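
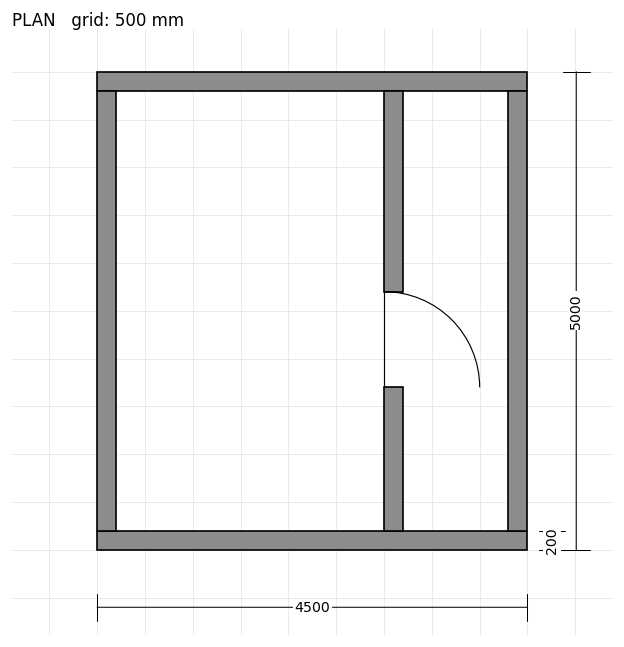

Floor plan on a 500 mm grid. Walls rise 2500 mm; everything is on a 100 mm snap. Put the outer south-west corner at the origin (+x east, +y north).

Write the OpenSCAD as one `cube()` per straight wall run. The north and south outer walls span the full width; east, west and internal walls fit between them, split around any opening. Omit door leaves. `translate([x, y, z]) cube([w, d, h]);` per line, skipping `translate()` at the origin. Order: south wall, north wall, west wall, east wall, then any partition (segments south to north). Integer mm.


cube([4500, 200, 2500]);
translate([0, 4800, 0]) cube([4500, 200, 2500]);
translate([0, 200, 0]) cube([200, 4600, 2500]);
translate([4300, 200, 0]) cube([200, 4600, 2500]);
translate([3000, 200, 0]) cube([200, 1500, 2500]);
translate([3000, 2700, 0]) cube([200, 2100, 2500]);


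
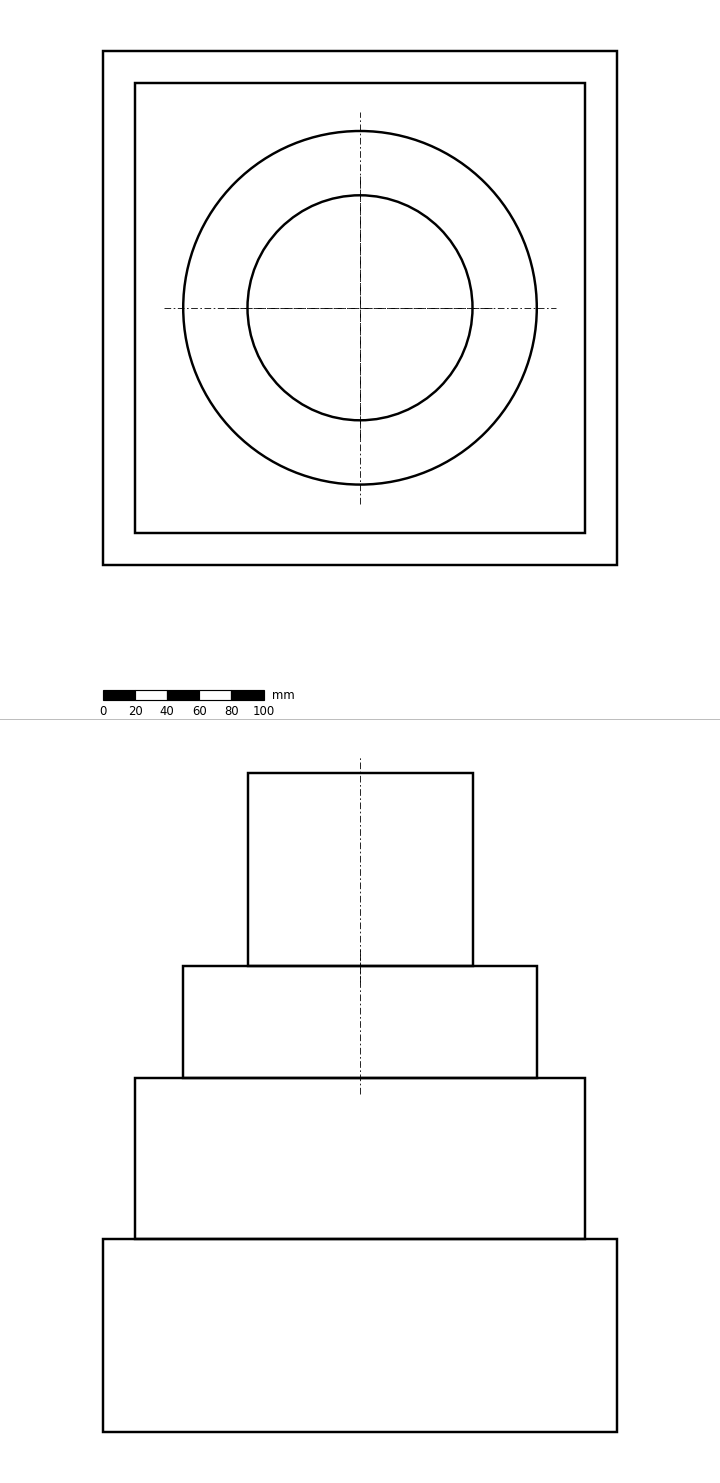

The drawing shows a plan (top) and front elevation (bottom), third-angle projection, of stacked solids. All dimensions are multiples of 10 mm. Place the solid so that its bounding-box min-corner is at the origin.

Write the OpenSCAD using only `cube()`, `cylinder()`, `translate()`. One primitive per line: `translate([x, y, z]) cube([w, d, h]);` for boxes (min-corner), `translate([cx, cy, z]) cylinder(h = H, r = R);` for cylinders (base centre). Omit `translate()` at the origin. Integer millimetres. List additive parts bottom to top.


cube([320, 320, 120]);
translate([20, 20, 120]) cube([280, 280, 100]);
translate([160, 160, 220]) cylinder(h = 70, r = 110);
translate([160, 160, 290]) cylinder(h = 120, r = 70);


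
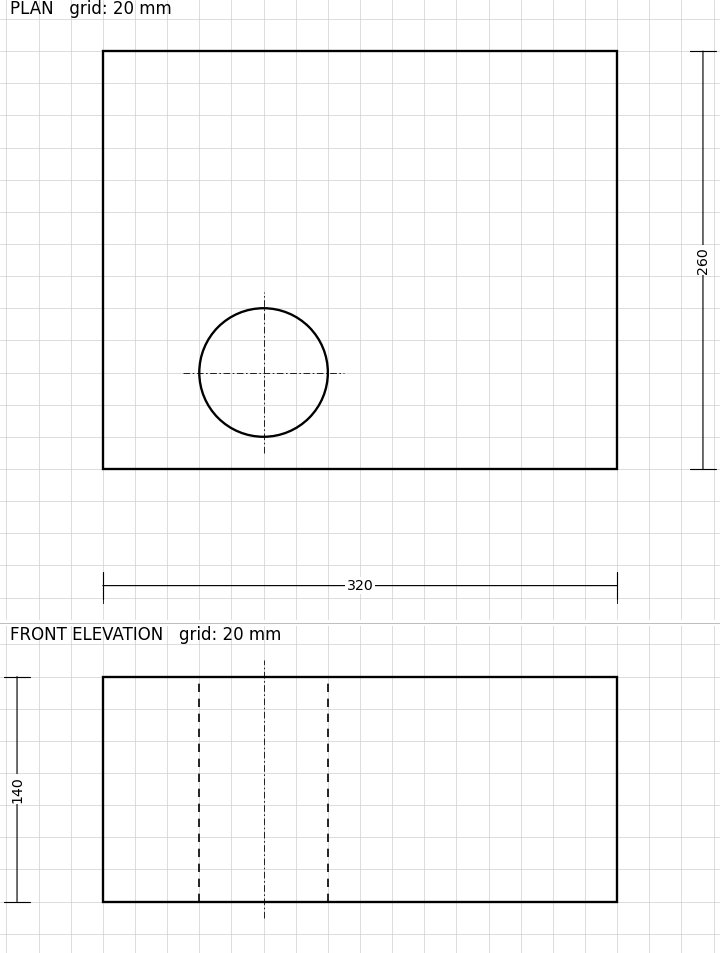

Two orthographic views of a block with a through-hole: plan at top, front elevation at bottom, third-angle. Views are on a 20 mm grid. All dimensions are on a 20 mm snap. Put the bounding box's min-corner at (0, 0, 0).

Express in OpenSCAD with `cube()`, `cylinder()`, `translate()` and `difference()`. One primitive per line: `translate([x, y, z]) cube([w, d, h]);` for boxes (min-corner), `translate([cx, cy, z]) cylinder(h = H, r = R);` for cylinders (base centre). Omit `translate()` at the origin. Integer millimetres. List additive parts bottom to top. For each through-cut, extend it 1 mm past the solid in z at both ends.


difference() {
  cube([320, 260, 140]);
  translate([100, 60, -1]) cylinder(h = 142, r = 40);
}


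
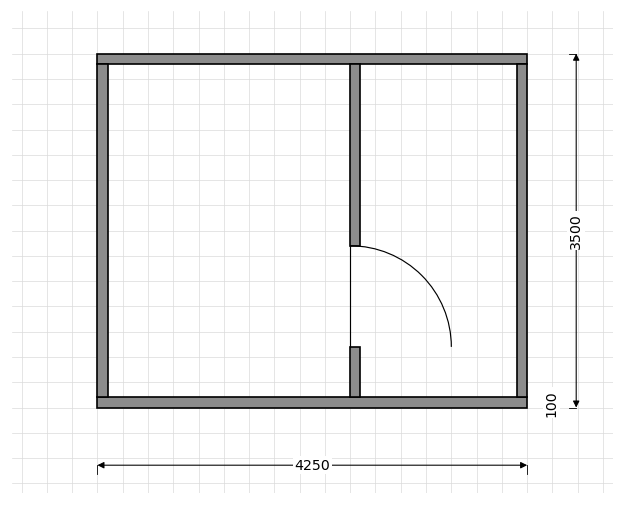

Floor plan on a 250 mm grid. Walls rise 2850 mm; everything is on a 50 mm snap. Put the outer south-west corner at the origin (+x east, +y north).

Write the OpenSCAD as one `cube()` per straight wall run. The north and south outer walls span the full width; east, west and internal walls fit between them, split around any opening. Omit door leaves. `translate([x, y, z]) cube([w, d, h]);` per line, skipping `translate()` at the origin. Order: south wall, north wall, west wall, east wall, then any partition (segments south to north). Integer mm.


cube([4250, 100, 2850]);
translate([0, 3400, 0]) cube([4250, 100, 2850]);
translate([0, 100, 0]) cube([100, 3300, 2850]);
translate([4150, 100, 0]) cube([100, 3300, 2850]);
translate([2500, 100, 0]) cube([100, 500, 2850]);
translate([2500, 1600, 0]) cube([100, 1800, 2850]);


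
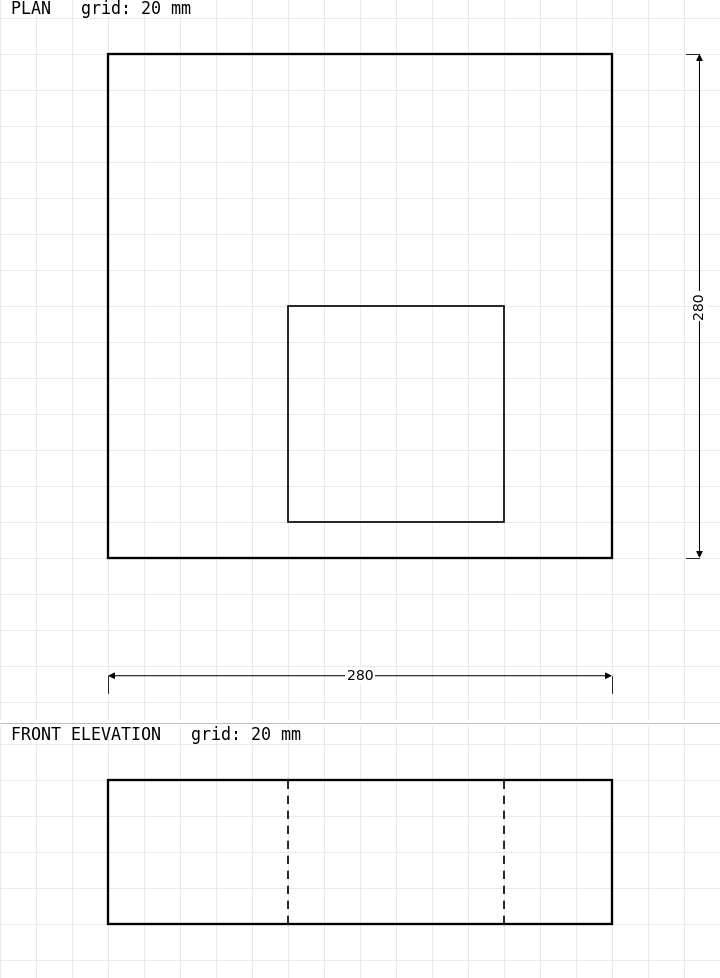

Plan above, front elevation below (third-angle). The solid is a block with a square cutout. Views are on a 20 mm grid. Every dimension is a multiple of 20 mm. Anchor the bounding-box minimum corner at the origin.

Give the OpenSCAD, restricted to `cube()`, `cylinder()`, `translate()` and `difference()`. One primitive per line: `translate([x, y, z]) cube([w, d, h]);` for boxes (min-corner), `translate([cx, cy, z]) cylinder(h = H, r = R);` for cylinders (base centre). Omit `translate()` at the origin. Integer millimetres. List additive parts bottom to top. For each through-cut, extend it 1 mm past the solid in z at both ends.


difference() {
  cube([280, 280, 80]);
  translate([100, 20, -1]) cube([120, 120, 82]);
}


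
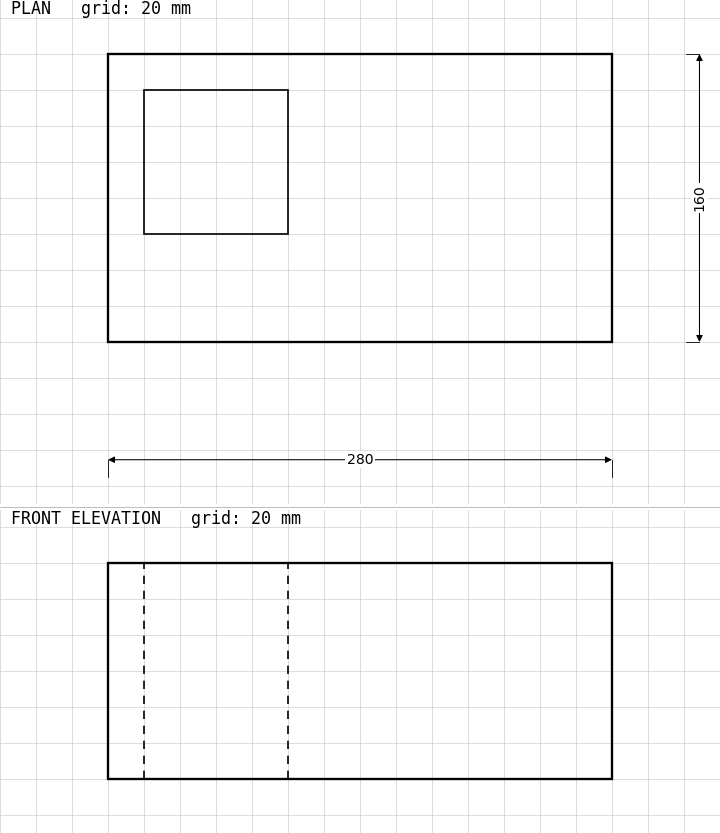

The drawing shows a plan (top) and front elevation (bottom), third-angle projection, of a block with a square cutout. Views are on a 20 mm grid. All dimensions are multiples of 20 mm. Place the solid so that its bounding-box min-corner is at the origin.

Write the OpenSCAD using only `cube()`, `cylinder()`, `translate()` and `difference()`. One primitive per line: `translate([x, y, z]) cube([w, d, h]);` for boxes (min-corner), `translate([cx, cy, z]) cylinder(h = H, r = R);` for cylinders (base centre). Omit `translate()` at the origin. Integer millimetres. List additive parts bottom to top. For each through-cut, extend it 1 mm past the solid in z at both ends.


difference() {
  cube([280, 160, 120]);
  translate([20, 60, -1]) cube([80, 80, 122]);
}


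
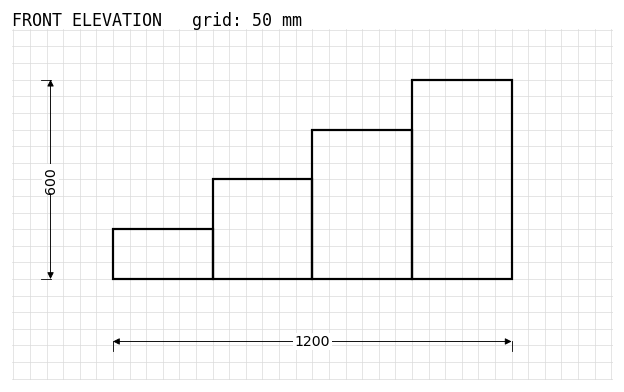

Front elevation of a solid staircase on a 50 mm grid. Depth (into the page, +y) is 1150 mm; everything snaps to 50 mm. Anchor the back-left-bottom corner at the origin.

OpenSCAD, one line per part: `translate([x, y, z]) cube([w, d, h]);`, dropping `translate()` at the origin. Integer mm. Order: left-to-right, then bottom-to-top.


cube([300, 1150, 150]);
translate([300, 0, 0]) cube([300, 1150, 300]);
translate([600, 0, 0]) cube([300, 1150, 450]);
translate([900, 0, 0]) cube([300, 1150, 600]);


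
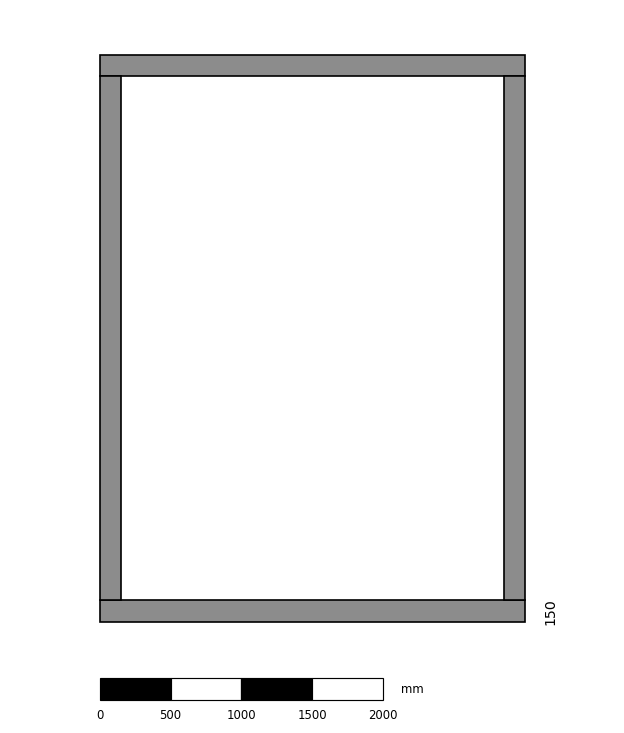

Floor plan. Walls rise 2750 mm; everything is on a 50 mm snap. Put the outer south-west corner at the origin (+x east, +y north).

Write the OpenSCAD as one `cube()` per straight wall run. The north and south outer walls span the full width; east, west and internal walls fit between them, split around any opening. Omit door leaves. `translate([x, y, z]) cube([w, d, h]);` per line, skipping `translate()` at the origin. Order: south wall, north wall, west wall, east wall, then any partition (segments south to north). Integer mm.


cube([3000, 150, 2750]);
translate([0, 3850, 0]) cube([3000, 150, 2750]);
translate([0, 150, 0]) cube([150, 3700, 2750]);
translate([2850, 150, 0]) cube([150, 3700, 2750]);


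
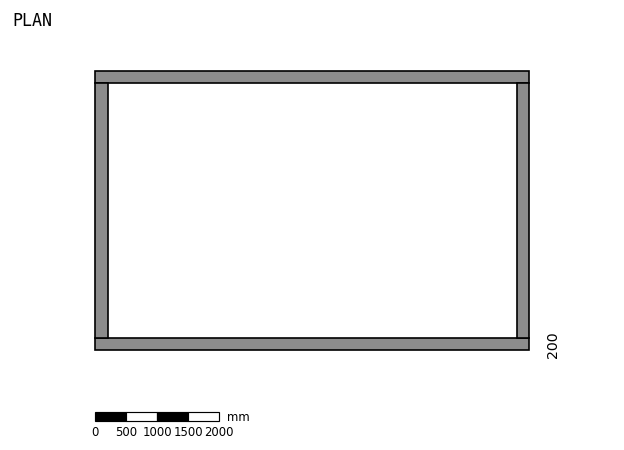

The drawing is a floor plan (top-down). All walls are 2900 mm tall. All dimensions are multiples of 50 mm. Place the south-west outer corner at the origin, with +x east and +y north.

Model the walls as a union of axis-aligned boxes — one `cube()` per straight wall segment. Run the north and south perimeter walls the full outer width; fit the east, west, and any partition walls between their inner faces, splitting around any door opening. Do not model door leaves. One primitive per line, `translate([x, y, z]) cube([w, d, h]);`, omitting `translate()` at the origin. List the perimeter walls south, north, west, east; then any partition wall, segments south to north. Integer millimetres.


cube([7000, 200, 2900]);
translate([0, 4300, 0]) cube([7000, 200, 2900]);
translate([0, 200, 0]) cube([200, 4100, 2900]);
translate([6800, 200, 0]) cube([200, 4100, 2900]);


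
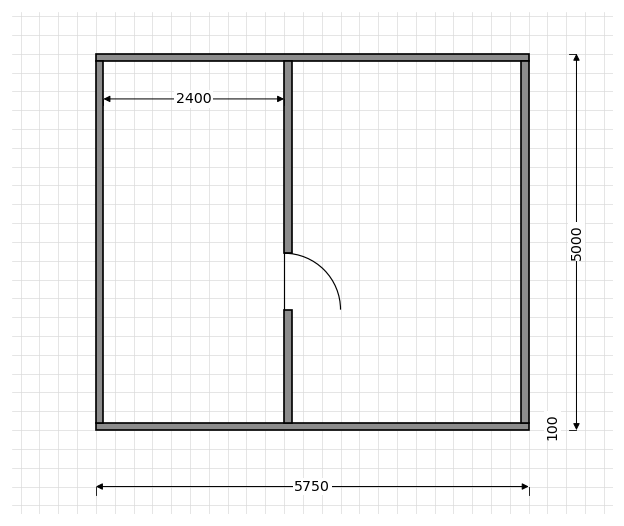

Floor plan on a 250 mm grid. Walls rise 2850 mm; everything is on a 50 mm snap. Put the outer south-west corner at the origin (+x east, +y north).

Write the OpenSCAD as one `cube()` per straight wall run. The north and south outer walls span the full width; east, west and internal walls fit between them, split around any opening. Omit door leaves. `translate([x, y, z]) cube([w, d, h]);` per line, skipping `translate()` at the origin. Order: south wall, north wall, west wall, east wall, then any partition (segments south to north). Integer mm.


cube([5750, 100, 2850]);
translate([0, 4900, 0]) cube([5750, 100, 2850]);
translate([0, 100, 0]) cube([100, 4800, 2850]);
translate([5650, 100, 0]) cube([100, 4800, 2850]);
translate([2500, 100, 0]) cube([100, 1500, 2850]);
translate([2500, 2350, 0]) cube([100, 2550, 2850]);


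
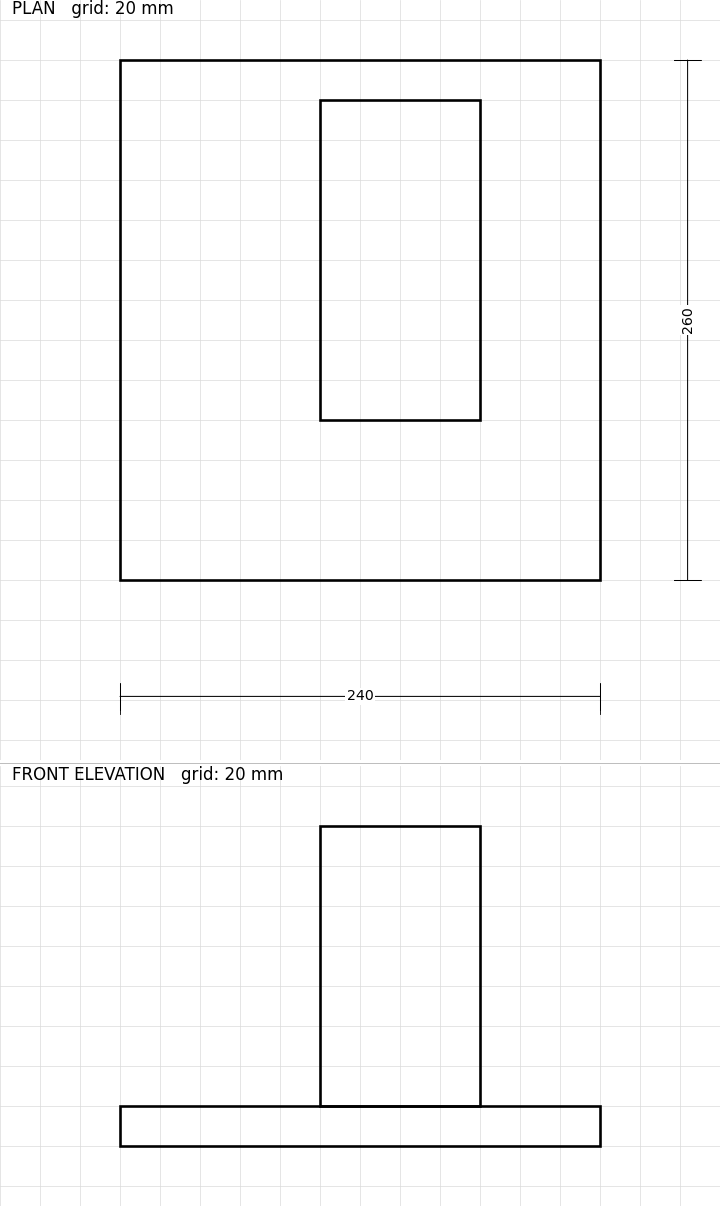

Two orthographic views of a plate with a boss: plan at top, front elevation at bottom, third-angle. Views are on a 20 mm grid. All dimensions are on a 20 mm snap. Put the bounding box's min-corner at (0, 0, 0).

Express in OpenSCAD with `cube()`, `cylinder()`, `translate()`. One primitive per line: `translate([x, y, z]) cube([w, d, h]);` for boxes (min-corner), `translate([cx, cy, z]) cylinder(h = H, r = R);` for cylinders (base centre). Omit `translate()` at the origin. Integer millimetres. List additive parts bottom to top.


cube([240, 260, 20]);
translate([100, 80, 20]) cube([80, 160, 140]);


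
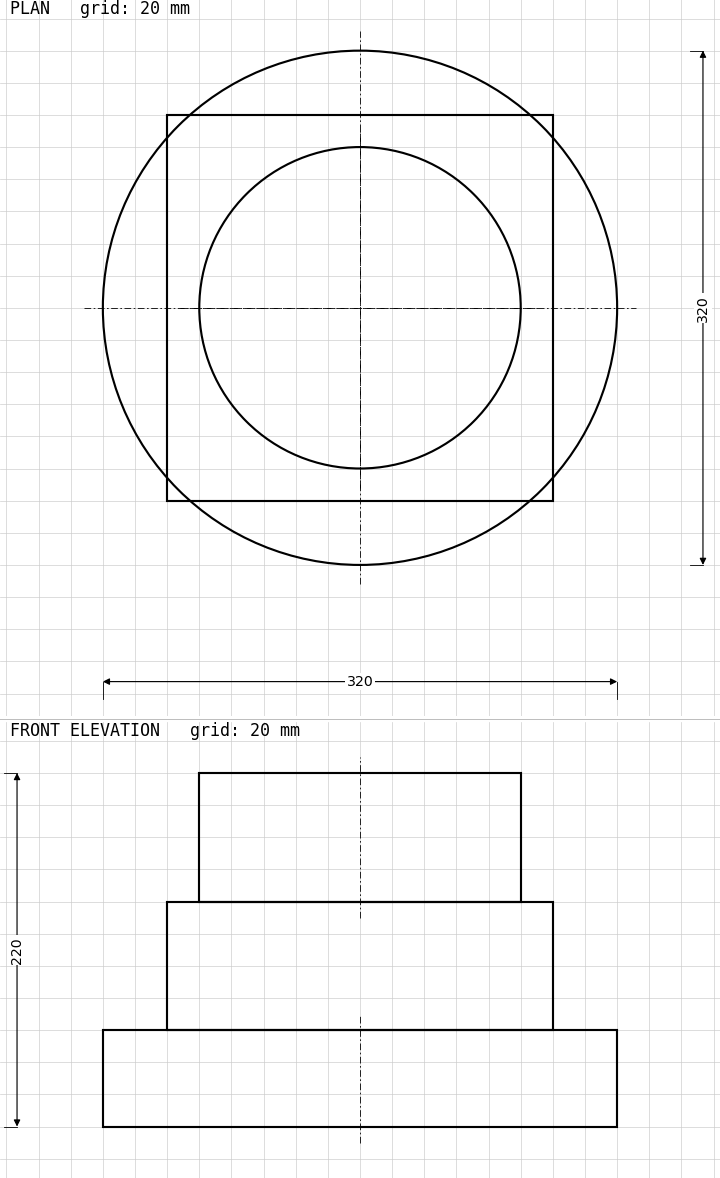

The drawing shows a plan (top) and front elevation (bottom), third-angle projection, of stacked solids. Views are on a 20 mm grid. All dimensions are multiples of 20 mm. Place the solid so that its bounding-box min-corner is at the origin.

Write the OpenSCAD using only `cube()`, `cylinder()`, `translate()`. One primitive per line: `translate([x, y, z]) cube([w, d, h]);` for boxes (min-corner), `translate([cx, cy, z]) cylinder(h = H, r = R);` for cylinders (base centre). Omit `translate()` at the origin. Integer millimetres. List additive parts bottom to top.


translate([160, 160, 0]) cylinder(h = 60, r = 160);
translate([40, 40, 60]) cube([240, 240, 80]);
translate([160, 160, 140]) cylinder(h = 80, r = 100);


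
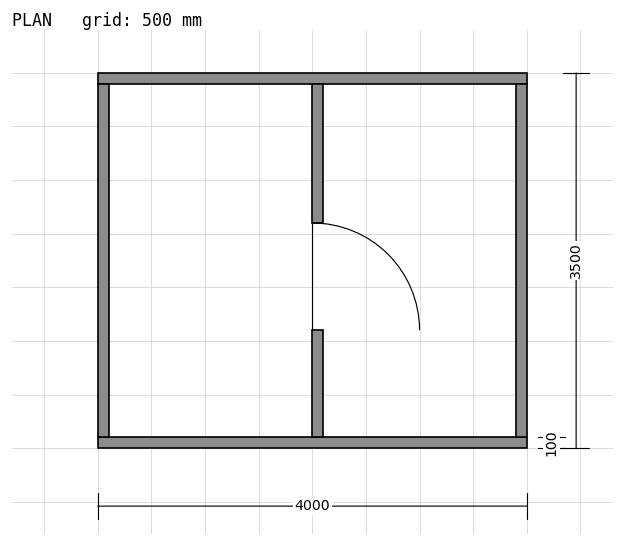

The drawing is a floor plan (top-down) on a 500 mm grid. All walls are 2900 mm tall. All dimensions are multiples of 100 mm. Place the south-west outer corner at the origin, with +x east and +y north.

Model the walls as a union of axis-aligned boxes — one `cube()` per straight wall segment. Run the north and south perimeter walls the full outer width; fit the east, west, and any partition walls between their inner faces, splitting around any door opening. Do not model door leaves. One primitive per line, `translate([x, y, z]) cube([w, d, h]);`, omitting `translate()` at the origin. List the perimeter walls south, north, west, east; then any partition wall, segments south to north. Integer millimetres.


cube([4000, 100, 2900]);
translate([0, 3400, 0]) cube([4000, 100, 2900]);
translate([0, 100, 0]) cube([100, 3300, 2900]);
translate([3900, 100, 0]) cube([100, 3300, 2900]);
translate([2000, 100, 0]) cube([100, 1000, 2900]);
translate([2000, 2100, 0]) cube([100, 1300, 2900]);


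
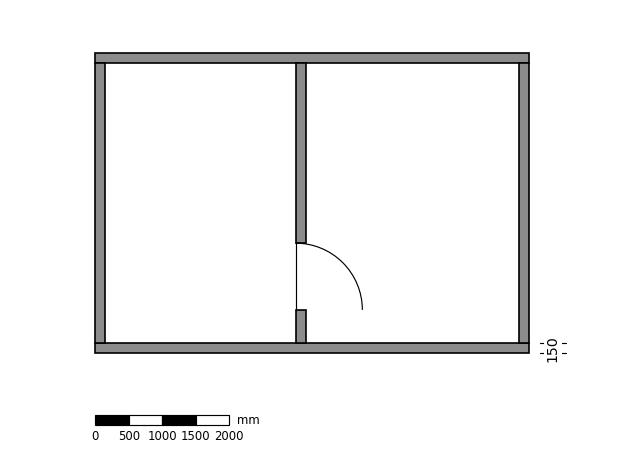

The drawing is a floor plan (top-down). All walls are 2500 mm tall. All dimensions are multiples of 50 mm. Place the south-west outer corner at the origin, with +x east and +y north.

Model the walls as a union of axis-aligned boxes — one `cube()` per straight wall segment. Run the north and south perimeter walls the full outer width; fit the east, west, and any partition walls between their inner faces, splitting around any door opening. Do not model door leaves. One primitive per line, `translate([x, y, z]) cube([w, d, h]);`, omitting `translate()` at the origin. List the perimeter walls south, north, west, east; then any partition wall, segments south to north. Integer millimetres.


cube([6500, 150, 2500]);
translate([0, 4350, 0]) cube([6500, 150, 2500]);
translate([0, 150, 0]) cube([150, 4200, 2500]);
translate([6350, 150, 0]) cube([150, 4200, 2500]);
translate([3000, 150, 0]) cube([150, 500, 2500]);
translate([3000, 1650, 0]) cube([150, 2700, 2500]);


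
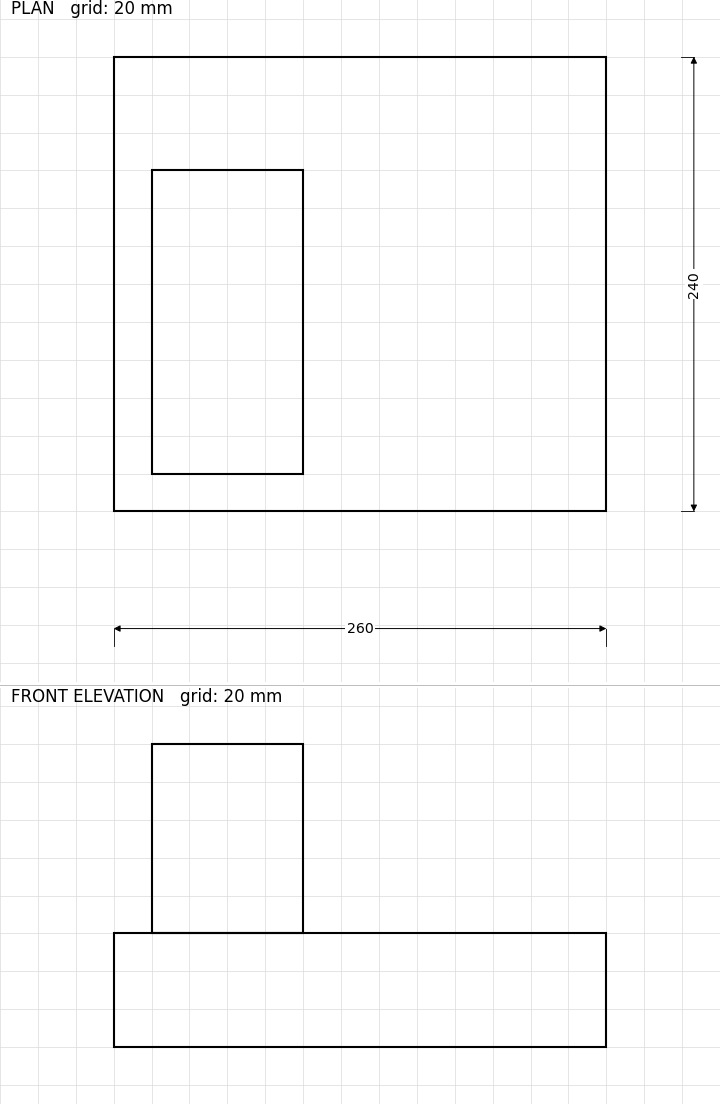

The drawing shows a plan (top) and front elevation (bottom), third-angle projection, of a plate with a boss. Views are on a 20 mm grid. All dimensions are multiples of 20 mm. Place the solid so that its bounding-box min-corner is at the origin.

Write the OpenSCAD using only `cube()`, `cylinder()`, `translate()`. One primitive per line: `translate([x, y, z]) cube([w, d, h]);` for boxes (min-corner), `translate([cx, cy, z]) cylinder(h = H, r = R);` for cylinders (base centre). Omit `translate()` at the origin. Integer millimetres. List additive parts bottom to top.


cube([260, 240, 60]);
translate([20, 20, 60]) cube([80, 160, 100]);


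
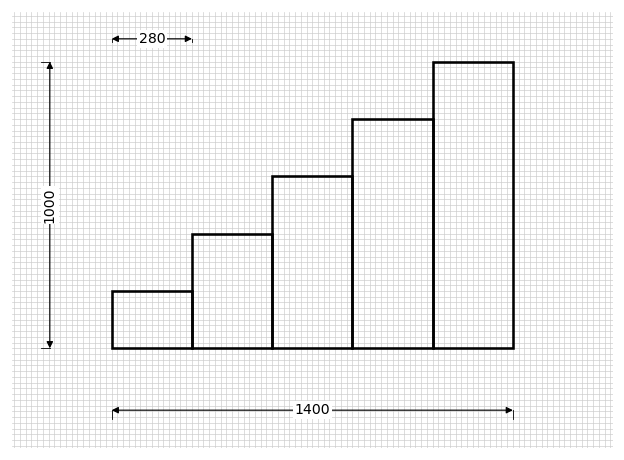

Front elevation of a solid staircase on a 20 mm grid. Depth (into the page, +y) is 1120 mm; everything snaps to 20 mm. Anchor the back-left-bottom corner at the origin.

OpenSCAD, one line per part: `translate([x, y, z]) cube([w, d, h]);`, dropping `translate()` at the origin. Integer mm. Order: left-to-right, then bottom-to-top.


cube([280, 1120, 200]);
translate([280, 0, 0]) cube([280, 1120, 400]);
translate([560, 0, 0]) cube([280, 1120, 600]);
translate([840, 0, 0]) cube([280, 1120, 800]);
translate([1120, 0, 0]) cube([280, 1120, 1000]);


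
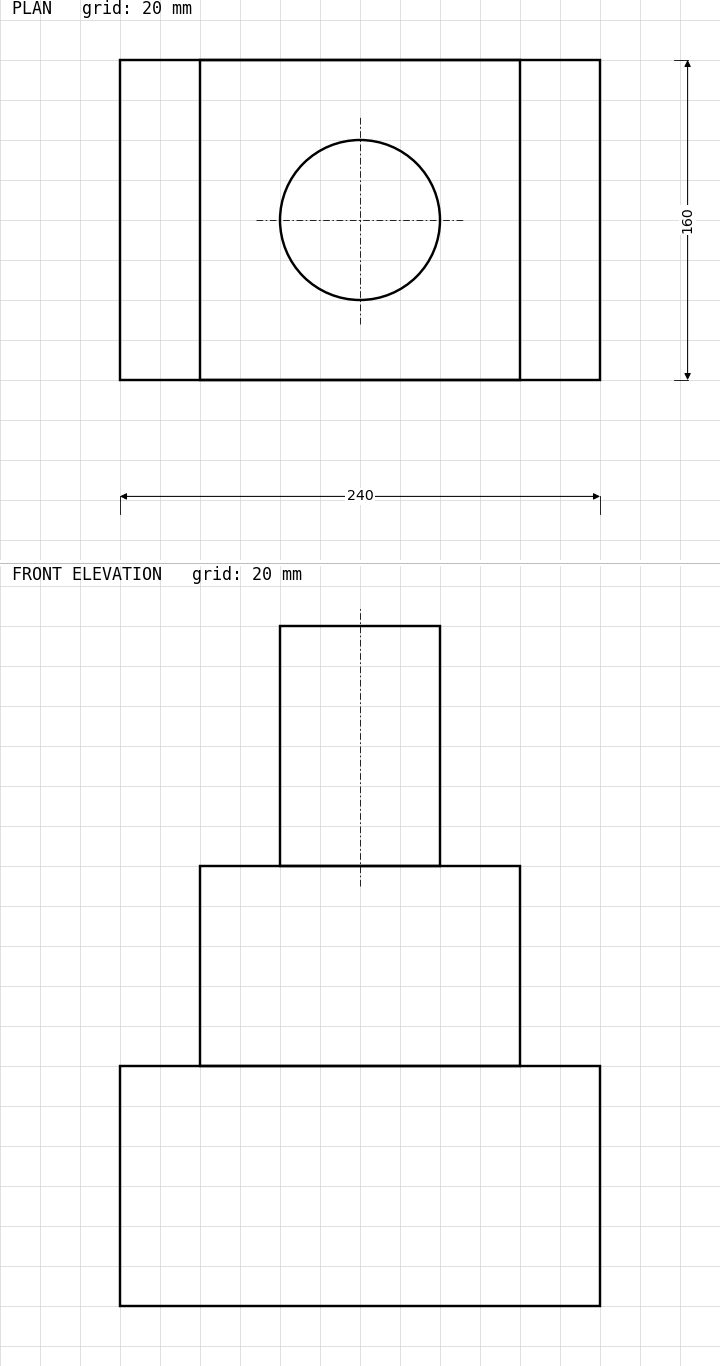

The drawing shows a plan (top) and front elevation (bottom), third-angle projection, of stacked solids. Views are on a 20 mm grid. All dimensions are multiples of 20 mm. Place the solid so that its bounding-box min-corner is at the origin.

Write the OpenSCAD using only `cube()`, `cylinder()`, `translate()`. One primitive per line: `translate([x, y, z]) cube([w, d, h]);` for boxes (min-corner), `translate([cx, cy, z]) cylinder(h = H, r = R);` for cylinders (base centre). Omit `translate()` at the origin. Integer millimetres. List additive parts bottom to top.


cube([240, 160, 120]);
translate([40, 0, 120]) cube([160, 160, 100]);
translate([120, 80, 220]) cylinder(h = 120, r = 40);


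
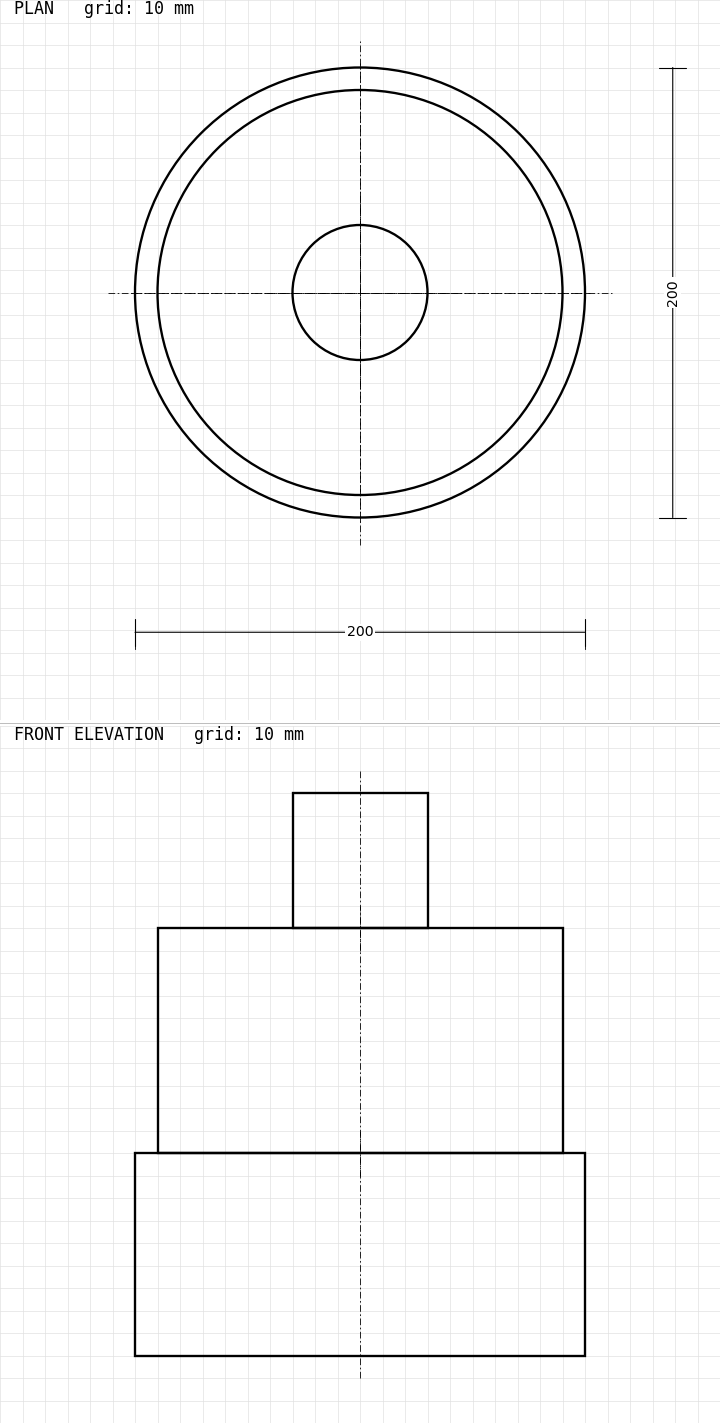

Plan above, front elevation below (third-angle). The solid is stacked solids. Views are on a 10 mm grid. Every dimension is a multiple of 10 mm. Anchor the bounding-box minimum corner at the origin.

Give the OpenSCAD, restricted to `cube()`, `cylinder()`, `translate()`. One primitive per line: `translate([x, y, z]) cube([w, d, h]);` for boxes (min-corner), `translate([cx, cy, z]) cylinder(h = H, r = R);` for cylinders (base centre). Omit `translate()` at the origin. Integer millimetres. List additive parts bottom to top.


translate([100, 100, 0]) cylinder(h = 90, r = 100);
translate([100, 100, 90]) cylinder(h = 100, r = 90);
translate([100, 100, 190]) cylinder(h = 60, r = 30);


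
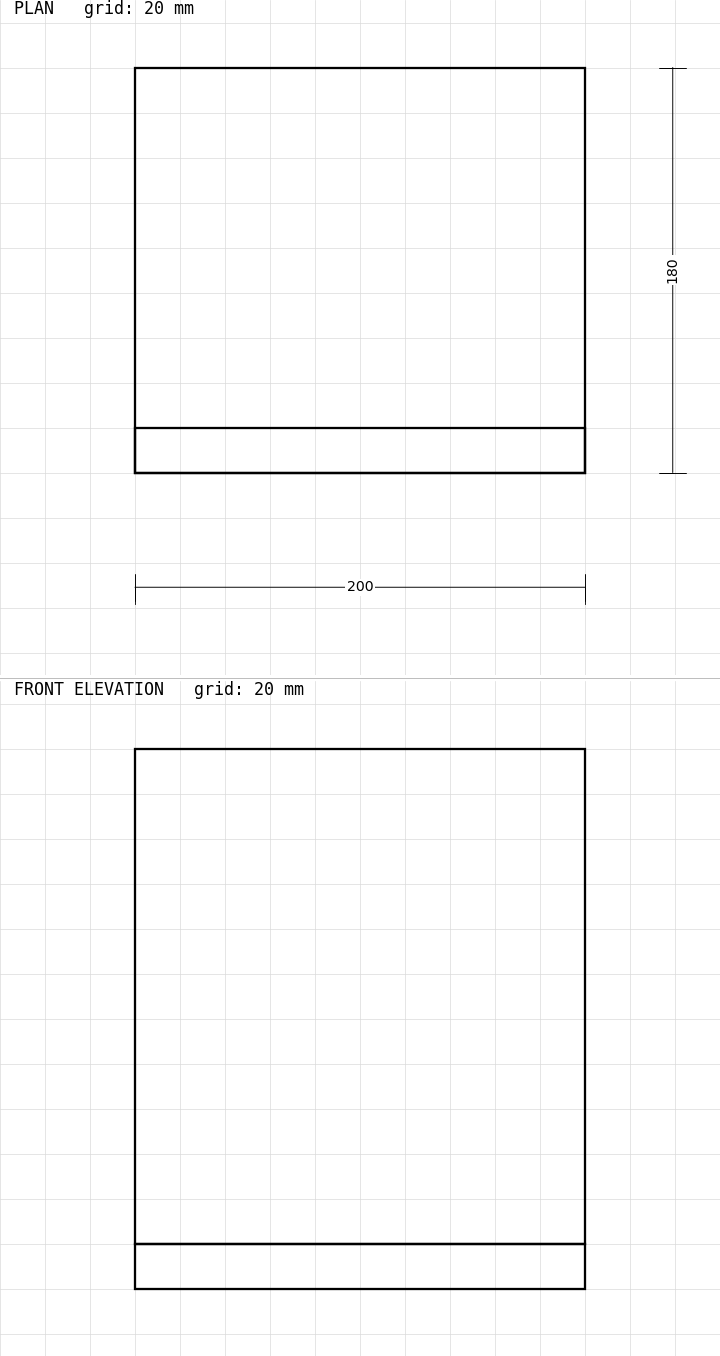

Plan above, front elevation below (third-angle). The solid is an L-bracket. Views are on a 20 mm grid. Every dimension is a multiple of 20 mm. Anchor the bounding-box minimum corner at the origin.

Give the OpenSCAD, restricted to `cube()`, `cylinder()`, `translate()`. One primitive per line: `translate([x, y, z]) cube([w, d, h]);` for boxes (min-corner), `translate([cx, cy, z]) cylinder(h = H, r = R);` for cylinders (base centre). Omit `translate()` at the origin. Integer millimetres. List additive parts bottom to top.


cube([200, 180, 20]);
translate([0, 0, 20]) cube([200, 20, 220]);


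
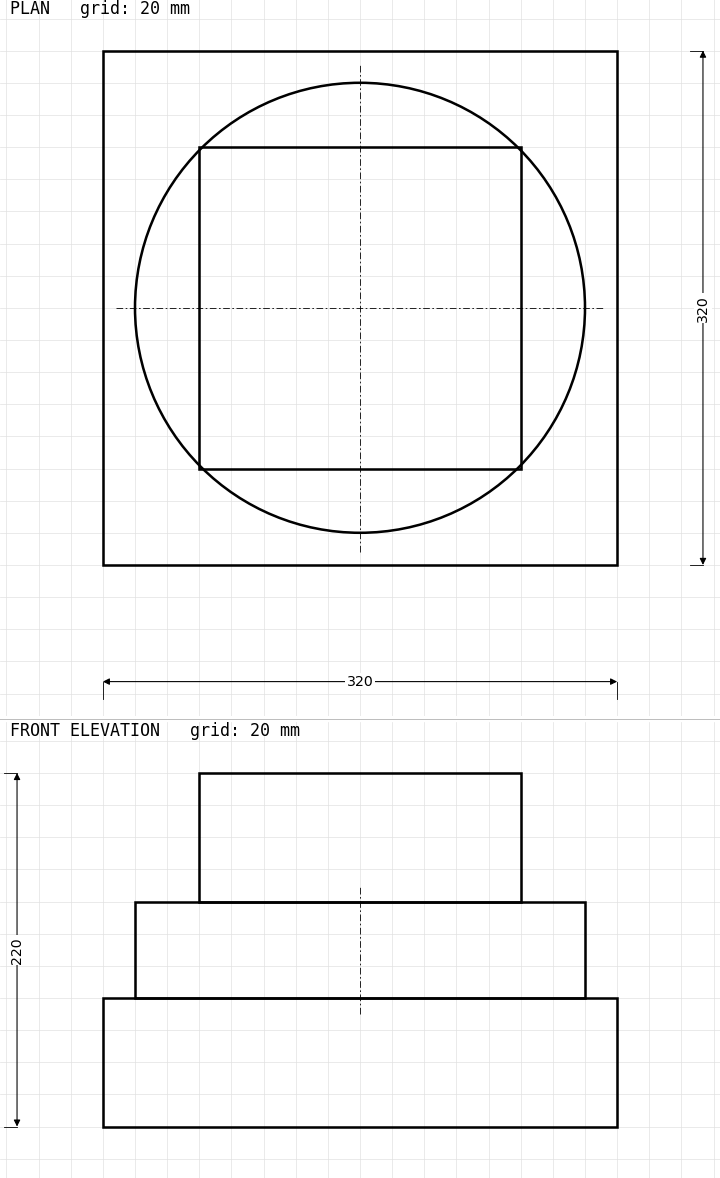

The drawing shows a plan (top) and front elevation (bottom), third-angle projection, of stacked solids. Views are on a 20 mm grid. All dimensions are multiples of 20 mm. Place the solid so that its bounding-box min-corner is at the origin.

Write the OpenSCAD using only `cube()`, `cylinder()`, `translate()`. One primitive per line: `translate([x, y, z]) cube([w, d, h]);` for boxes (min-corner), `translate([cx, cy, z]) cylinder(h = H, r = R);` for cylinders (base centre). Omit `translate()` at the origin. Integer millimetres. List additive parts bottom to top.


cube([320, 320, 80]);
translate([160, 160, 80]) cylinder(h = 60, r = 140);
translate([60, 60, 140]) cube([200, 200, 80]);


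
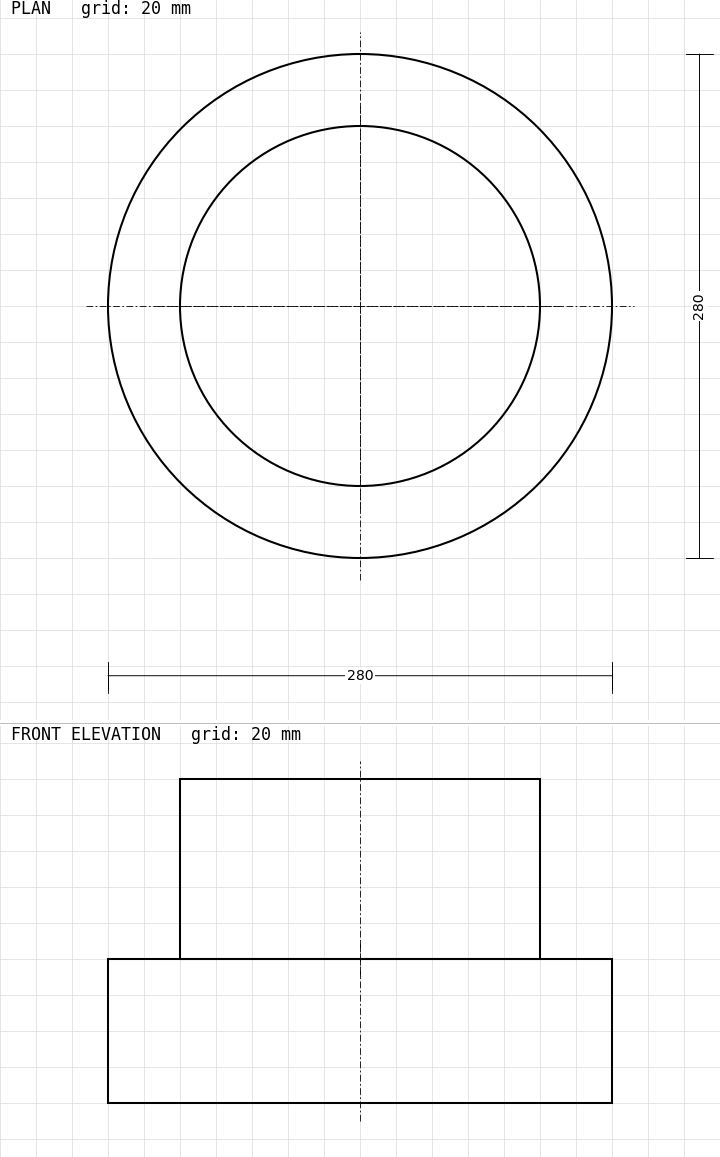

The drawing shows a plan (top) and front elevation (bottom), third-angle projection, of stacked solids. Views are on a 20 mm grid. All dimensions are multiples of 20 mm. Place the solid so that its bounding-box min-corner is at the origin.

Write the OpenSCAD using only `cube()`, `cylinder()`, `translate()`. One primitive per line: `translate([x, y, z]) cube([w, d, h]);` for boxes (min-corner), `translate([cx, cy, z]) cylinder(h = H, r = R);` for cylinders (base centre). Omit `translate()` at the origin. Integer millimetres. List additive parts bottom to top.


translate([140, 140, 0]) cylinder(h = 80, r = 140);
translate([140, 140, 80]) cylinder(h = 100, r = 100);


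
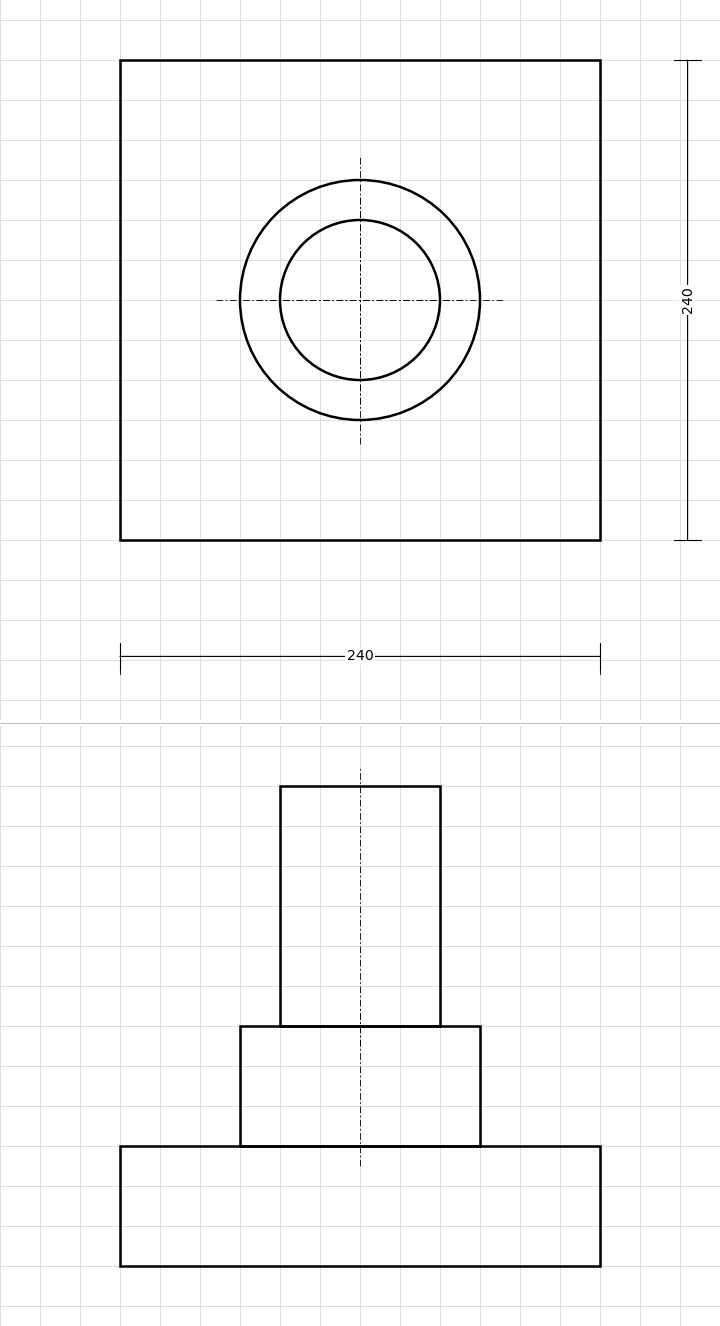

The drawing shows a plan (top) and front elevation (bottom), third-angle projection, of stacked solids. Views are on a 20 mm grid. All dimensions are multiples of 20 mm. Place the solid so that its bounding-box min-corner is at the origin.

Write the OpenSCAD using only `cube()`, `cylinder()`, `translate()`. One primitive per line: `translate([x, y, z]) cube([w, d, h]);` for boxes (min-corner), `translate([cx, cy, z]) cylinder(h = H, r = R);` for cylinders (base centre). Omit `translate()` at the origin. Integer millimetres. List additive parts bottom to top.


cube([240, 240, 60]);
translate([120, 120, 60]) cylinder(h = 60, r = 60);
translate([120, 120, 120]) cylinder(h = 120, r = 40);


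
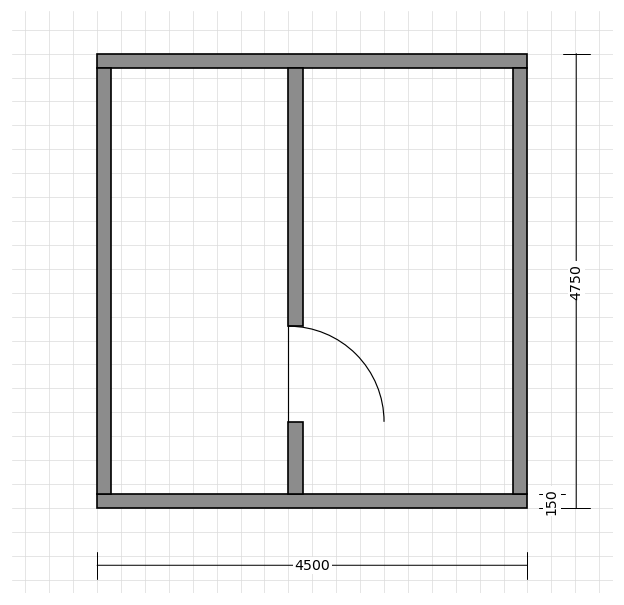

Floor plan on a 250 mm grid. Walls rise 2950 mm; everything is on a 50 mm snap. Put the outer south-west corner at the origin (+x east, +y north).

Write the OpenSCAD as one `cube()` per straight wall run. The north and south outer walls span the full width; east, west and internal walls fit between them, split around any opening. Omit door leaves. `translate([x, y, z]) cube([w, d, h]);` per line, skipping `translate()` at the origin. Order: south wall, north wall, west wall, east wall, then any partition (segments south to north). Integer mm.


cube([4500, 150, 2950]);
translate([0, 4600, 0]) cube([4500, 150, 2950]);
translate([0, 150, 0]) cube([150, 4450, 2950]);
translate([4350, 150, 0]) cube([150, 4450, 2950]);
translate([2000, 150, 0]) cube([150, 750, 2950]);
translate([2000, 1900, 0]) cube([150, 2700, 2950]);


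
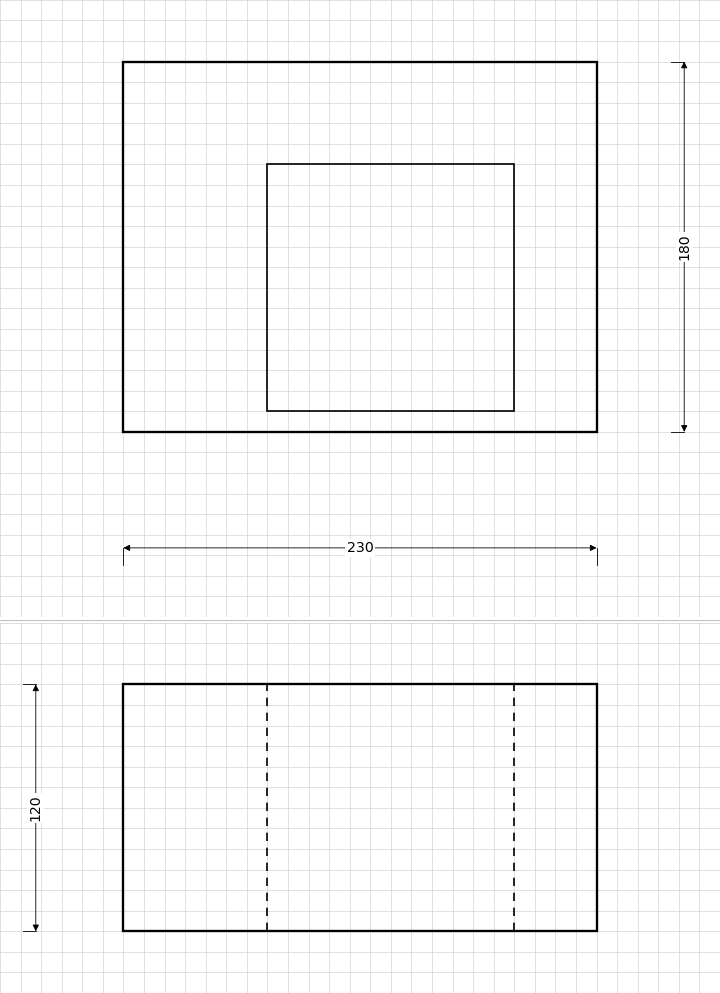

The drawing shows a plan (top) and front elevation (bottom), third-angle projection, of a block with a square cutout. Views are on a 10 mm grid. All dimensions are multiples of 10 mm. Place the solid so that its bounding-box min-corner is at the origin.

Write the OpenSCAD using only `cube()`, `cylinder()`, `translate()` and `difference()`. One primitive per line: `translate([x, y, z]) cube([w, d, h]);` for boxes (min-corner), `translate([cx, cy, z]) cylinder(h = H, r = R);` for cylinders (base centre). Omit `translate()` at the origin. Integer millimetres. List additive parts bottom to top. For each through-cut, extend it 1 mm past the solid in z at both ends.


difference() {
  cube([230, 180, 120]);
  translate([70, 10, -1]) cube([120, 120, 122]);
}


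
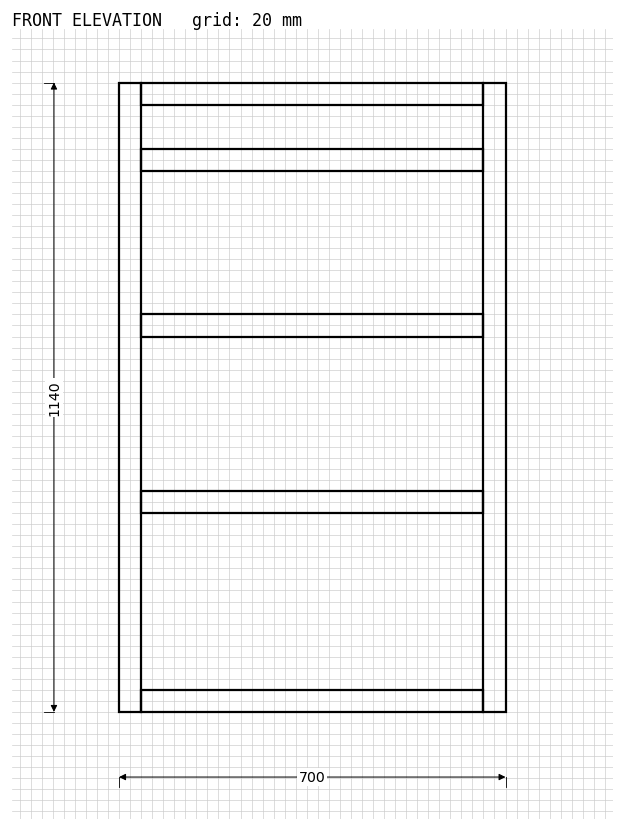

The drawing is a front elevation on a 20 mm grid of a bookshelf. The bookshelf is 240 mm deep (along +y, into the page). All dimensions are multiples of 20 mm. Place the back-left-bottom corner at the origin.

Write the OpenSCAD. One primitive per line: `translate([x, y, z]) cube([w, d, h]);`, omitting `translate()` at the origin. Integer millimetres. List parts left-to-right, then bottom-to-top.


cube([40, 240, 1140]);
translate([40, 0, 0]) cube([620, 240, 40]);
translate([40, 0, 360]) cube([620, 240, 40]);
translate([40, 0, 680]) cube([620, 240, 40]);
translate([40, 0, 980]) cube([620, 240, 40]);
translate([40, 0, 1100]) cube([620, 240, 40]);
translate([660, 0, 0]) cube([40, 240, 1140]);


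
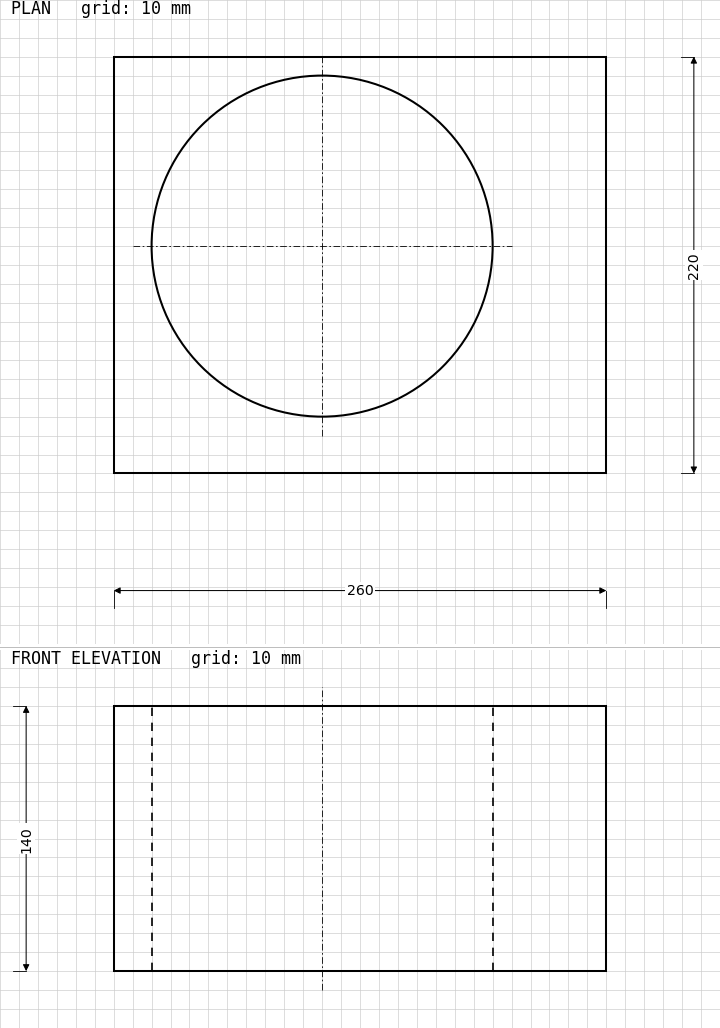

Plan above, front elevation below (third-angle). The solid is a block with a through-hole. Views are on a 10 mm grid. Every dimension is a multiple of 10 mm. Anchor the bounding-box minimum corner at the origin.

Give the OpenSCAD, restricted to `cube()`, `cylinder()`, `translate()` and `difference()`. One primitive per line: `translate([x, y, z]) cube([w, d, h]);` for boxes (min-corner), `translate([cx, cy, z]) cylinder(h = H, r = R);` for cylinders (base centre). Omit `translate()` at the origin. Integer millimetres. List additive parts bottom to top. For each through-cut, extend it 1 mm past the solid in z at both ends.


difference() {
  cube([260, 220, 140]);
  translate([110, 120, -1]) cylinder(h = 142, r = 90);
}


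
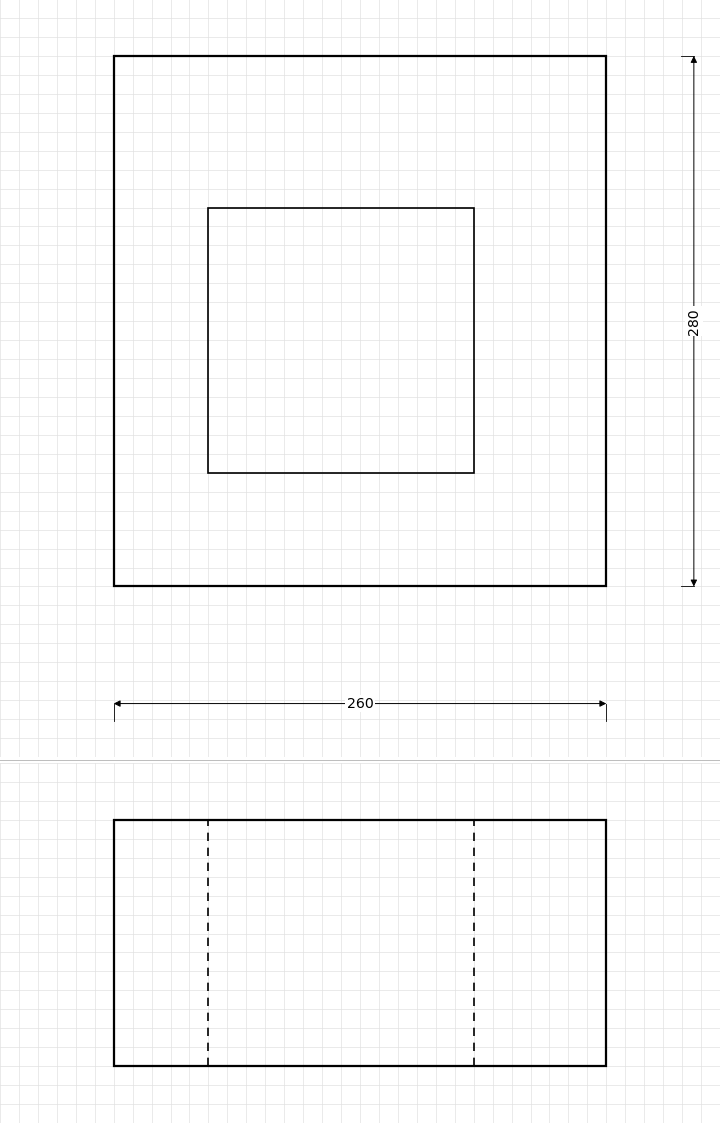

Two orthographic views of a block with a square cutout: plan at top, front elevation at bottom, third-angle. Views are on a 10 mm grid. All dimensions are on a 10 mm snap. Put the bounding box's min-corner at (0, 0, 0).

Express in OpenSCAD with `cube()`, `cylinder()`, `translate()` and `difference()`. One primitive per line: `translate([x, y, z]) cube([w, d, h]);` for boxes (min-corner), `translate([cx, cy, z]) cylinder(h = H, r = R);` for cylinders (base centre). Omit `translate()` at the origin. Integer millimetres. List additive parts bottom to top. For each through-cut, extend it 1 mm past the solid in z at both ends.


difference() {
  cube([260, 280, 130]);
  translate([50, 60, -1]) cube([140, 140, 132]);
}


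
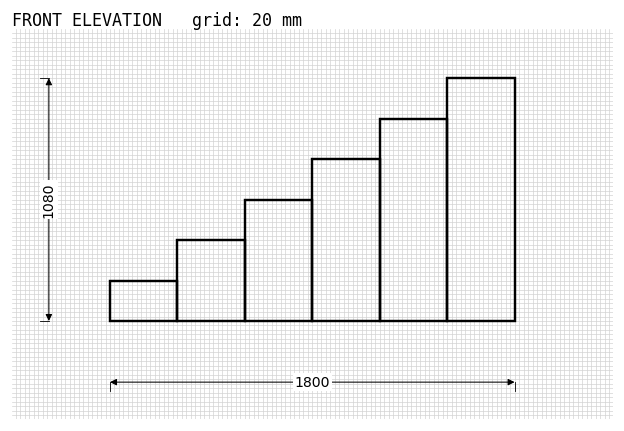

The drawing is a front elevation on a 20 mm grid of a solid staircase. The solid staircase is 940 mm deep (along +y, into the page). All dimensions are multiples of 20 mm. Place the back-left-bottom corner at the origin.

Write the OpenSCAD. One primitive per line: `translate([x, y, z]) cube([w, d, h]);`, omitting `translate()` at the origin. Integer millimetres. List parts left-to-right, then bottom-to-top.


cube([300, 940, 180]);
translate([300, 0, 0]) cube([300, 940, 360]);
translate([600, 0, 0]) cube([300, 940, 540]);
translate([900, 0, 0]) cube([300, 940, 720]);
translate([1200, 0, 0]) cube([300, 940, 900]);
translate([1500, 0, 0]) cube([300, 940, 1080]);


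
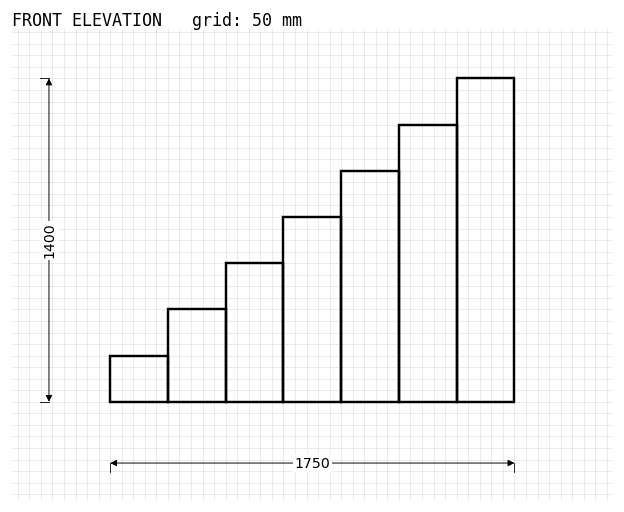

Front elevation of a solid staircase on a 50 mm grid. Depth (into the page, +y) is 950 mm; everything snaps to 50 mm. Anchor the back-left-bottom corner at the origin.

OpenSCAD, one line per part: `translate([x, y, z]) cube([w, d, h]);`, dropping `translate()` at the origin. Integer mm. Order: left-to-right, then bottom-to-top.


cube([250, 950, 200]);
translate([250, 0, 0]) cube([250, 950, 400]);
translate([500, 0, 0]) cube([250, 950, 600]);
translate([750, 0, 0]) cube([250, 950, 800]);
translate([1000, 0, 0]) cube([250, 950, 1000]);
translate([1250, 0, 0]) cube([250, 950, 1200]);
translate([1500, 0, 0]) cube([250, 950, 1400]);


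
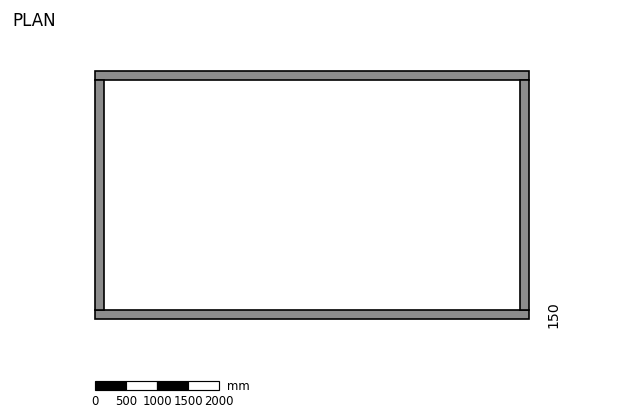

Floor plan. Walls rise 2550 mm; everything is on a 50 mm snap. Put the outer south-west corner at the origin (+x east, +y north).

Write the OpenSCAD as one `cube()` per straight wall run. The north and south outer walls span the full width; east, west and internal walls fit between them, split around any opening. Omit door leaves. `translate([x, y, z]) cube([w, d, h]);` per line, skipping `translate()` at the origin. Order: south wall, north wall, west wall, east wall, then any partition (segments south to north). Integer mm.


cube([7000, 150, 2550]);
translate([0, 3850, 0]) cube([7000, 150, 2550]);
translate([0, 150, 0]) cube([150, 3700, 2550]);
translate([6850, 150, 0]) cube([150, 3700, 2550]);


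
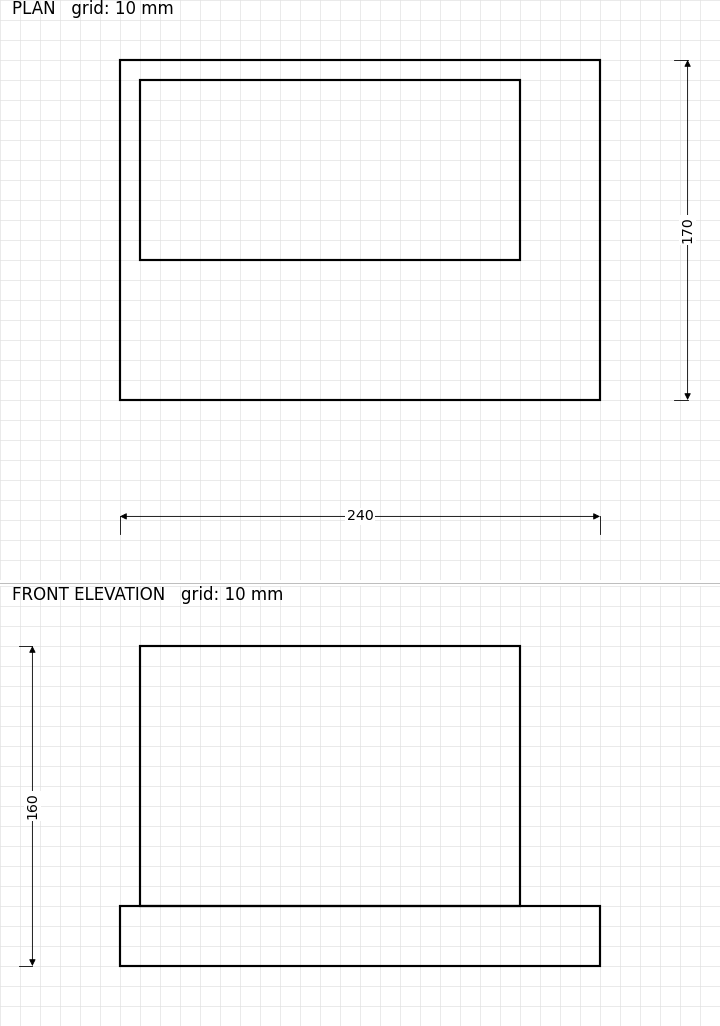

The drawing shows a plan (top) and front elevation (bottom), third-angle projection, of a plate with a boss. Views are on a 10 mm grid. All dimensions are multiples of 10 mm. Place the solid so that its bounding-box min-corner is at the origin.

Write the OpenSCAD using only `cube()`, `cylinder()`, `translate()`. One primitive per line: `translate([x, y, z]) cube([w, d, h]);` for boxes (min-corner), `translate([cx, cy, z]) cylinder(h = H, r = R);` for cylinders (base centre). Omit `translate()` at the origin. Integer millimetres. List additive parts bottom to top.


cube([240, 170, 30]);
translate([10, 70, 30]) cube([190, 90, 130]);


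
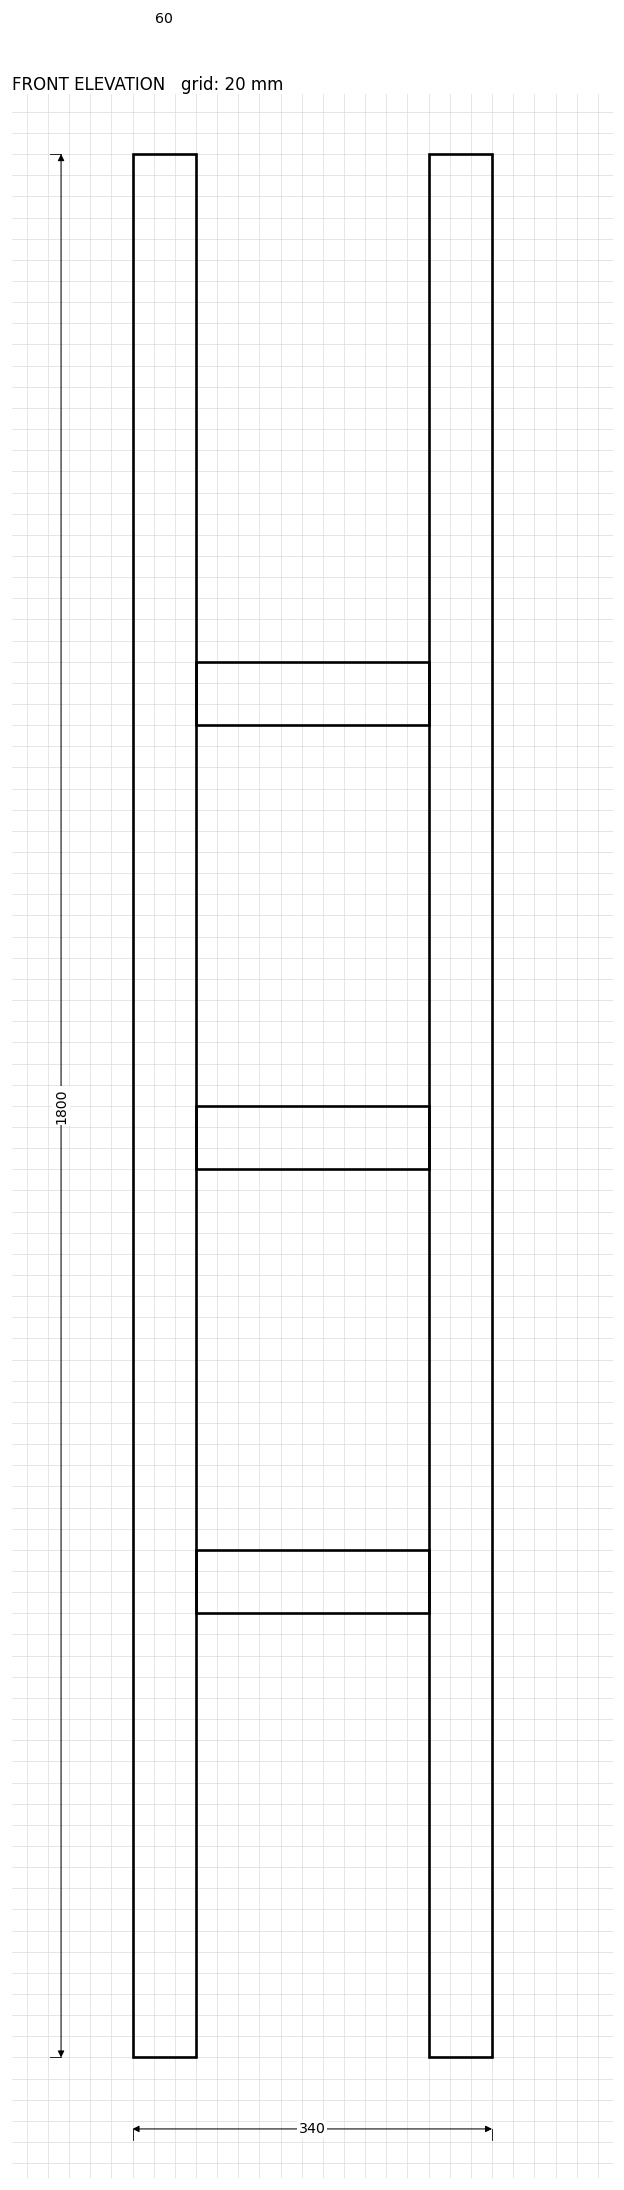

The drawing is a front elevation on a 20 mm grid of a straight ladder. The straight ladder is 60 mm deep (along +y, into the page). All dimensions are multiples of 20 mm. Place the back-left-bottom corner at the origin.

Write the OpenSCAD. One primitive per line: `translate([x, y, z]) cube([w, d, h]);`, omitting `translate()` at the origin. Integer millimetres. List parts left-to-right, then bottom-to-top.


cube([60, 60, 1800]);
translate([60, 0, 420]) cube([220, 60, 60]);
translate([60, 0, 840]) cube([220, 60, 60]);
translate([60, 0, 1260]) cube([220, 60, 60]);
translate([280, 0, 0]) cube([60, 60, 1800]);


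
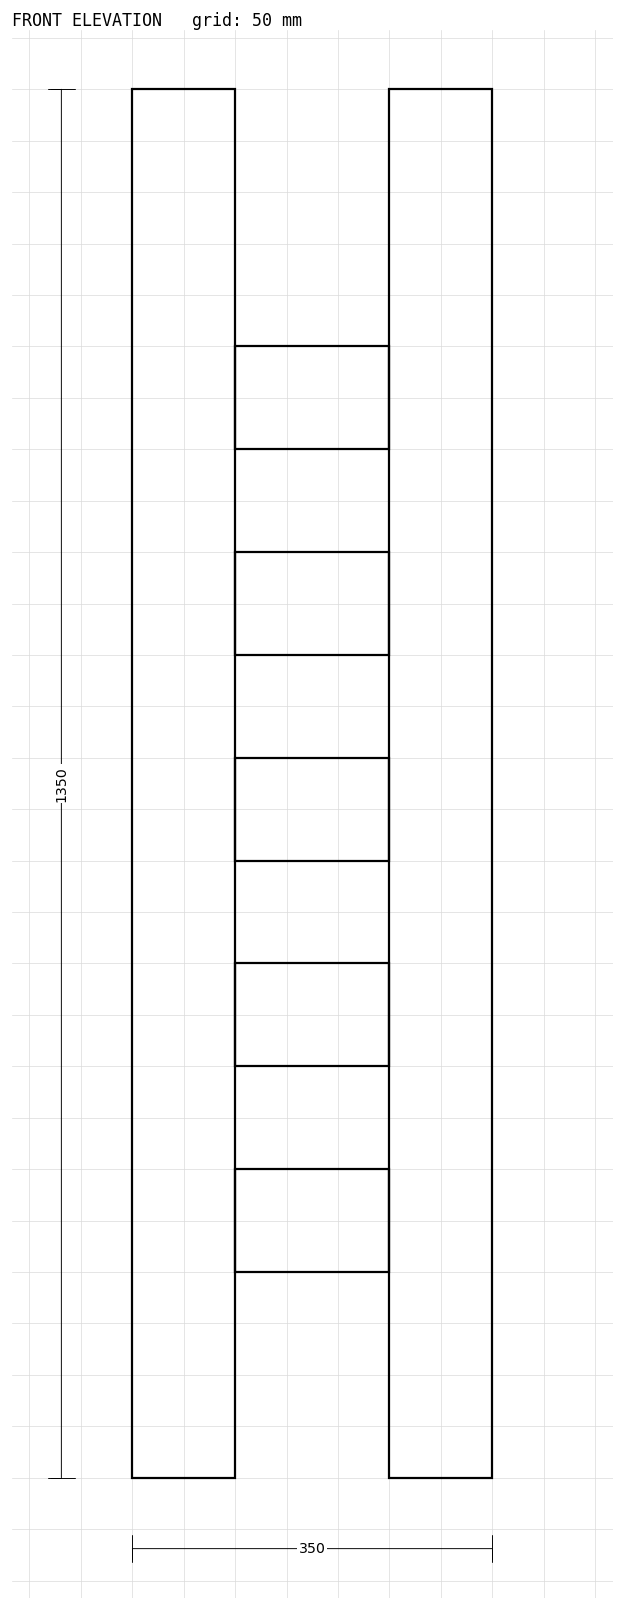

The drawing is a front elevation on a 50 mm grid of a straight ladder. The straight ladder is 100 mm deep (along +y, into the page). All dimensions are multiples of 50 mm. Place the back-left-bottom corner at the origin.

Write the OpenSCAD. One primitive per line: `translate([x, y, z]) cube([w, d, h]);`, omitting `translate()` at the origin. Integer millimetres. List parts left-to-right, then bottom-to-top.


cube([100, 100, 1350]);
translate([100, 0, 200]) cube([150, 100, 100]);
translate([100, 0, 400]) cube([150, 100, 100]);
translate([100, 0, 600]) cube([150, 100, 100]);
translate([100, 0, 800]) cube([150, 100, 100]);
translate([100, 0, 1000]) cube([150, 100, 100]);
translate([250, 0, 0]) cube([100, 100, 1350]);


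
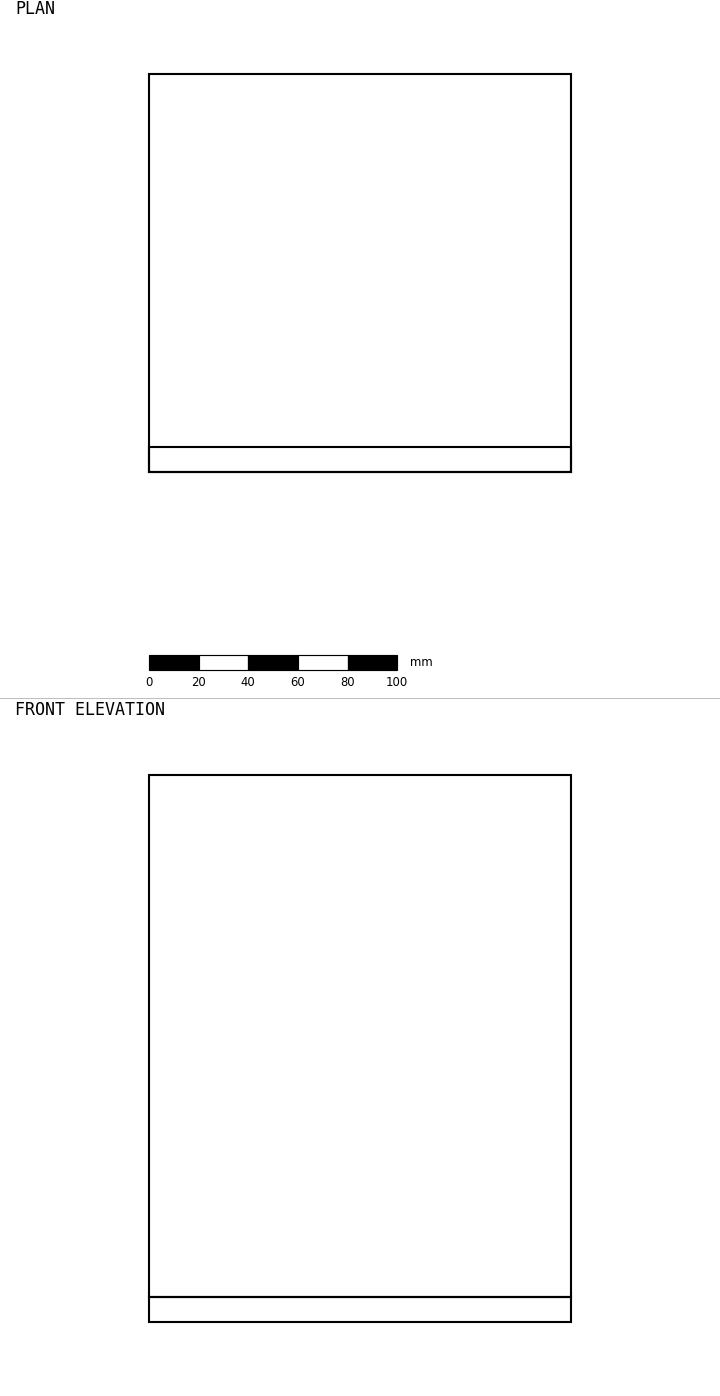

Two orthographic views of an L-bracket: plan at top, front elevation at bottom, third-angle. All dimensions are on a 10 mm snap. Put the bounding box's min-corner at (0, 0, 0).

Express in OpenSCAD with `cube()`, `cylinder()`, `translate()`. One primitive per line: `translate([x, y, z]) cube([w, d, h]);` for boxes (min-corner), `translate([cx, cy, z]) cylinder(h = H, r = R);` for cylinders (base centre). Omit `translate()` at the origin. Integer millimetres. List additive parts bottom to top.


cube([170, 160, 10]);
translate([0, 0, 10]) cube([170, 10, 210]);
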